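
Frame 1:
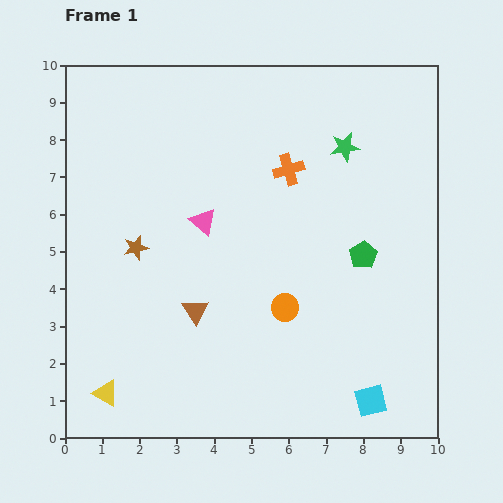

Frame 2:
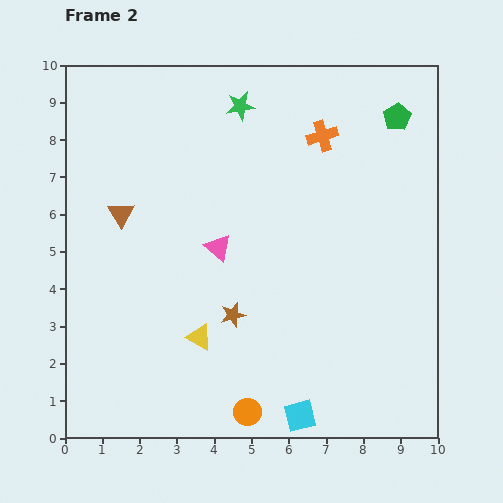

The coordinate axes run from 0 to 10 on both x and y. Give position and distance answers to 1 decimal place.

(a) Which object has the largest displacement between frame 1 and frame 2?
the green pentagon

(moved 3.8; next 3.3)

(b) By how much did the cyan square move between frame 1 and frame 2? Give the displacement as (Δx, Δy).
(-1.9, -0.4)

The cyan square was at (8.2, 1.0) in frame 1 and (6.3, 0.6) in frame 2.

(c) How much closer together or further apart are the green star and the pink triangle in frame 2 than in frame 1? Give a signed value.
-0.5

Distance in frame 1: 4.3. Distance in frame 2: 3.8.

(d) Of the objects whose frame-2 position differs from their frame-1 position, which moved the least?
the pink triangle

(moved 0.8)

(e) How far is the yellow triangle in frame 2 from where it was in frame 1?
2.9

The yellow triangle moved from (1.1, 1.2) to (3.6, 2.7), a distance of √(2.5² + 1.5²) ≈ 2.9.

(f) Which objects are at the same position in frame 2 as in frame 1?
none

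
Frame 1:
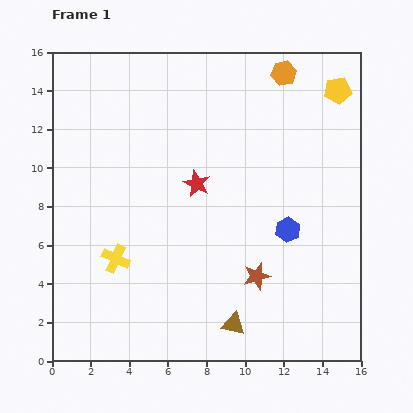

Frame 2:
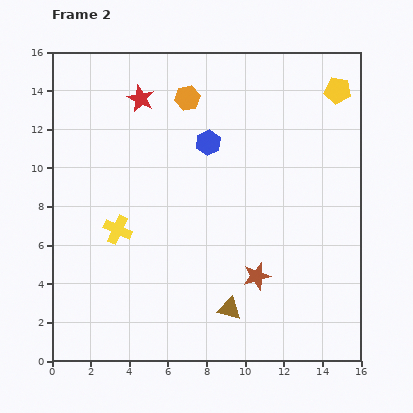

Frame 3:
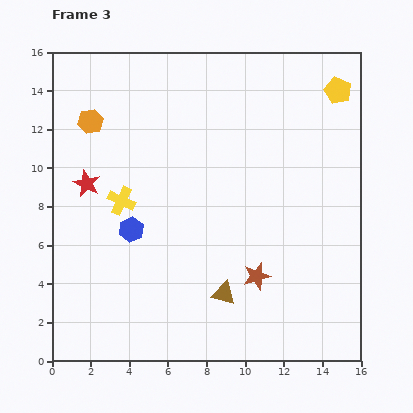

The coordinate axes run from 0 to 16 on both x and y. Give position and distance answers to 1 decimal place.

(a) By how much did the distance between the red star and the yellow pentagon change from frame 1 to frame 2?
+1.5

Distance in frame 1: 8.7. Distance in frame 2: 10.2.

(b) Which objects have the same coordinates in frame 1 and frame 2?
the yellow pentagon, the brown star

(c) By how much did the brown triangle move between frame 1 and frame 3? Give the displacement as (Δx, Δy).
(-0.5, 1.6)

The brown triangle was at (9.4, 1.9) in frame 1 and (8.9, 3.5) in frame 3.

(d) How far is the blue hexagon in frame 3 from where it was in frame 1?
8.1

The blue hexagon moved from (12.2, 6.8) to (4.1, 6.8), a distance of √(8.1² + 0.0²) ≈ 8.1.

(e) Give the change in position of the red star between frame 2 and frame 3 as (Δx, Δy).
(-2.8, -4.4)

The red star was at (4.6, 13.6) in frame 2 and (1.8, 9.2) in frame 3.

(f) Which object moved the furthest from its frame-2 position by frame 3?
the blue hexagon

(moved 6.0; next 5.2)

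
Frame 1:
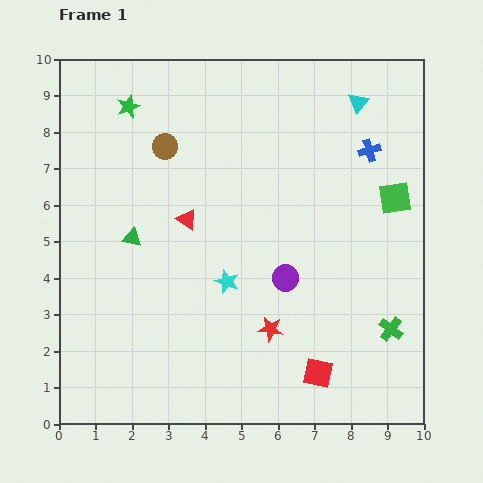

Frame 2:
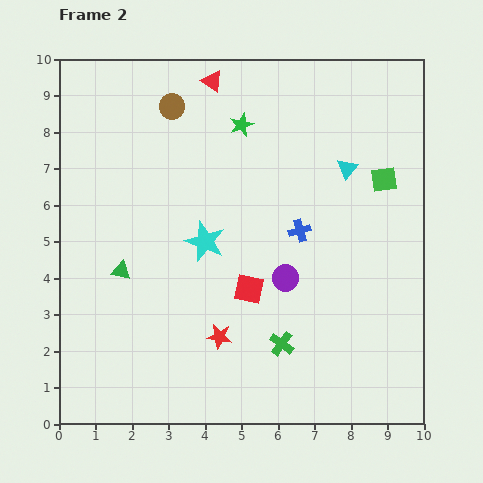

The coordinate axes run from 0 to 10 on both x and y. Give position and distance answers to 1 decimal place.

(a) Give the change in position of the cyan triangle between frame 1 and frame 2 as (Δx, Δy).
(-0.3, -1.8)

The cyan triangle was at (8.2, 8.8) in frame 1 and (7.9, 7.0) in frame 2.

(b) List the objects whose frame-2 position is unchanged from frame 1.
the purple circle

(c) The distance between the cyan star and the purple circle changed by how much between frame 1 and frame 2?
+0.8

Distance in frame 1: 1.6. Distance in frame 2: 2.4.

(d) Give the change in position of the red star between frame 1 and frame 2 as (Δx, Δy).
(-1.4, -0.2)

The red star was at (5.8, 2.6) in frame 1 and (4.4, 2.4) in frame 2.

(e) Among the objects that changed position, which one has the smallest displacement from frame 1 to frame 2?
the green square

(moved 0.6)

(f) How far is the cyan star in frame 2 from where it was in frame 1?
1.3

The cyan star moved from (4.6, 3.9) to (4.0, 5.0), a distance of √(0.6² + 1.1²) ≈ 1.3.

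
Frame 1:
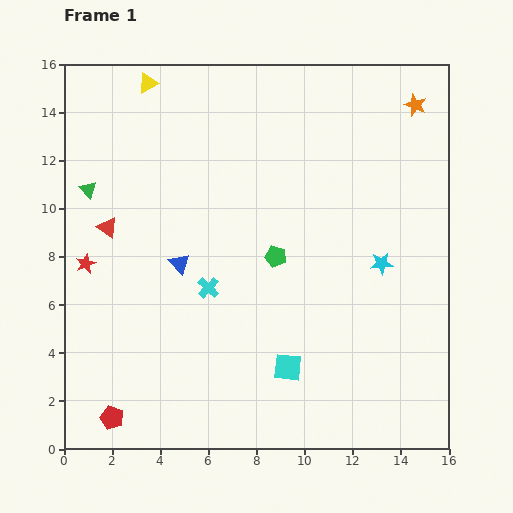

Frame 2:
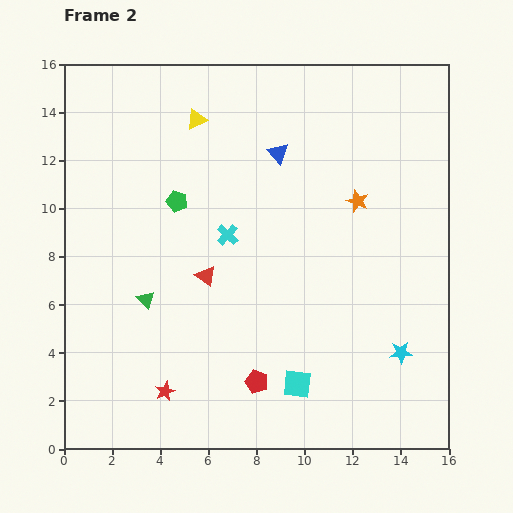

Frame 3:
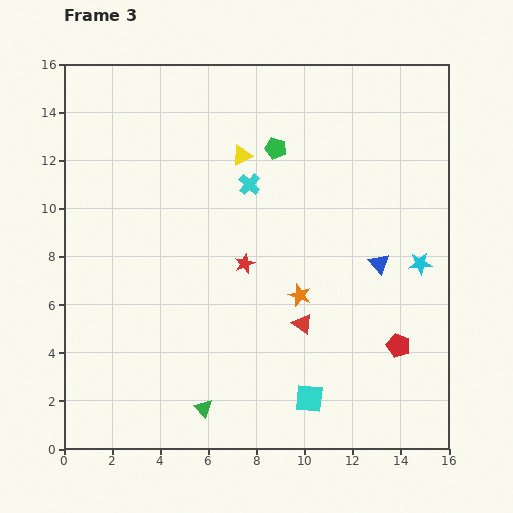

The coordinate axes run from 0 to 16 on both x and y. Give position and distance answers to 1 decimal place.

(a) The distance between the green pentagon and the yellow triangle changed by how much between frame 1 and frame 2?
-5.4

Distance in frame 1: 8.9. Distance in frame 2: 3.5.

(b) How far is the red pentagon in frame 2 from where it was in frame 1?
6.2

The red pentagon moved from (2.0, 1.3) to (8.0, 2.8), a distance of √(6.0² + 1.5²) ≈ 6.2.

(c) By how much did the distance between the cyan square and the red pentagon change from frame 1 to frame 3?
-3.3

Distance in frame 1: 7.6. Distance in frame 3: 4.3.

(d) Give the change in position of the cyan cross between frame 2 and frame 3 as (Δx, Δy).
(0.9, 2.1)

The cyan cross was at (6.8, 8.9) in frame 2 and (7.7, 11.0) in frame 3.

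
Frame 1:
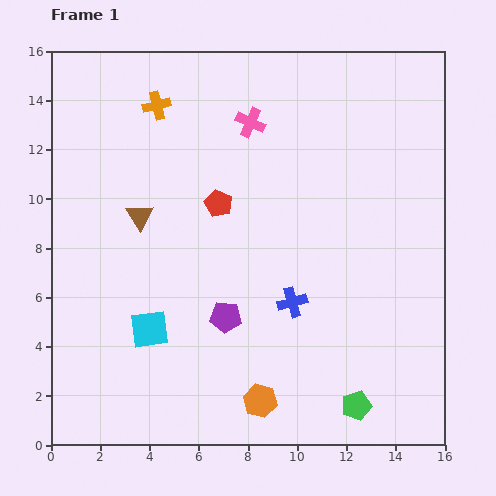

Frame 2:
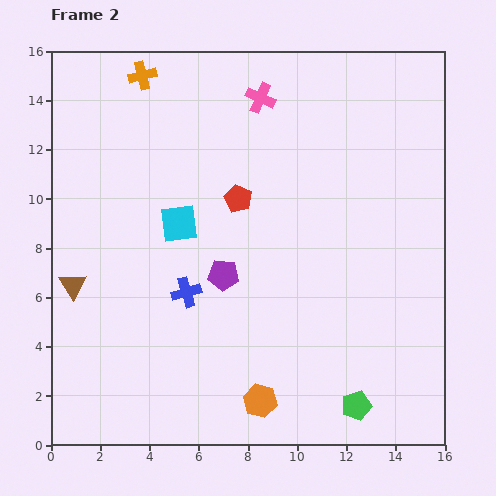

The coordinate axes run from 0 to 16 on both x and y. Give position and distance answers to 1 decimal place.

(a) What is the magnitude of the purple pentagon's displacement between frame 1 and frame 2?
1.7

The purple pentagon moved from (7.1, 5.2) to (7.0, 6.9), a distance of √(0.1² + 1.7²) ≈ 1.7.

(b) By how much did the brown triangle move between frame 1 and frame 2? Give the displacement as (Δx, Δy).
(-2.7, -2.8)

The brown triangle was at (3.6, 9.3) in frame 1 and (0.9, 6.5) in frame 2.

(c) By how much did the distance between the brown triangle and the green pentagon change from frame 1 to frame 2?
+0.8

Distance in frame 1: 11.7. Distance in frame 2: 12.5.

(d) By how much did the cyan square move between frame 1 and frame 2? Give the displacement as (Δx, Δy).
(1.2, 4.3)

The cyan square was at (4.0, 4.7) in frame 1 and (5.2, 9.0) in frame 2.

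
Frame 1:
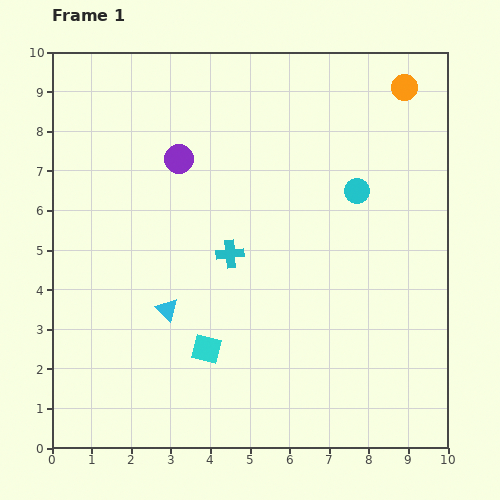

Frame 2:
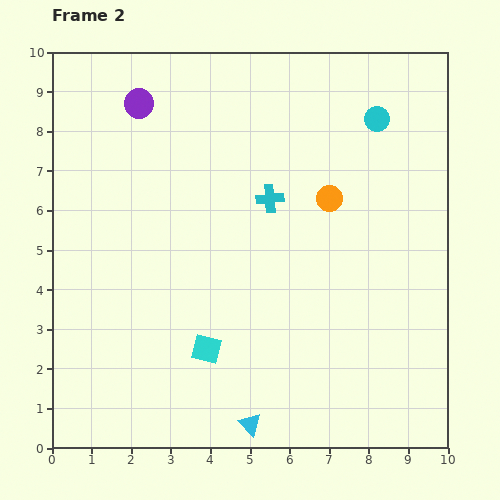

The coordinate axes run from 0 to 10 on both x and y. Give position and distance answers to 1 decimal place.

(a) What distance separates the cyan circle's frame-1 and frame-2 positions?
1.9

The cyan circle moved from (7.7, 6.5) to (8.2, 8.3), a distance of √(0.5² + 1.8²) ≈ 1.9.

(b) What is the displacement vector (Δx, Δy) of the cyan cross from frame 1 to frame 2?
(1.0, 1.4)

The cyan cross was at (4.5, 4.9) in frame 1 and (5.5, 6.3) in frame 2.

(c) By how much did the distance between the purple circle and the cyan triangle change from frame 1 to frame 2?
+4.8

Distance in frame 1: 3.8. Distance in frame 2: 8.6.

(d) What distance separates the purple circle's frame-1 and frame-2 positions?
1.7

The purple circle moved from (3.2, 7.3) to (2.2, 8.7), a distance of √(1.0² + 1.4²) ≈ 1.7.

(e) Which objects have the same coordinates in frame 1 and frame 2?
the cyan square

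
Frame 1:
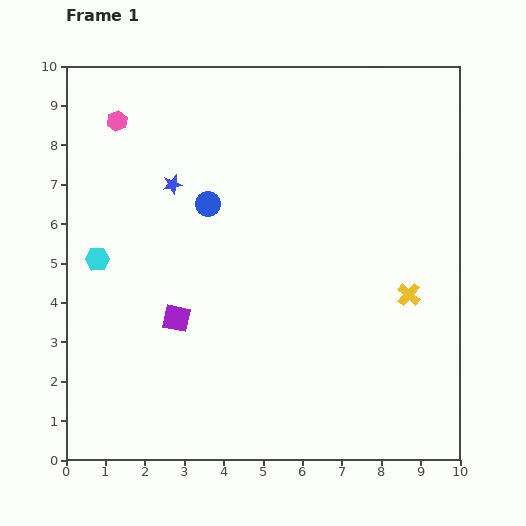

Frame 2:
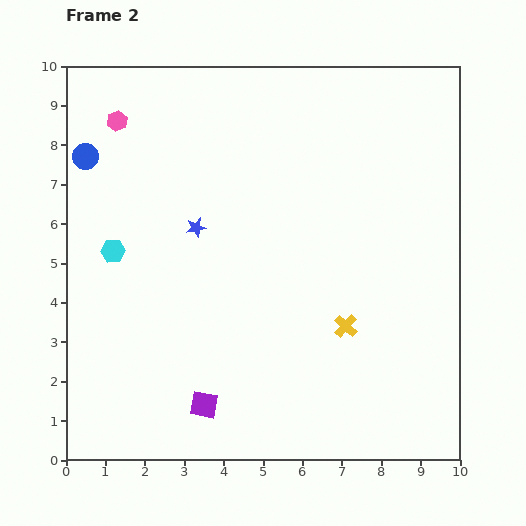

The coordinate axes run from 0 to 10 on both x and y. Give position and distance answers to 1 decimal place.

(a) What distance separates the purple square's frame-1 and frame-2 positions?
2.3

The purple square moved from (2.8, 3.6) to (3.5, 1.4), a distance of √(0.7² + 2.2²) ≈ 2.3.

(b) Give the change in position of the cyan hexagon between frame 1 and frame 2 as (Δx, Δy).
(0.4, 0.2)

The cyan hexagon was at (0.8, 5.1) in frame 1 and (1.2, 5.3) in frame 2.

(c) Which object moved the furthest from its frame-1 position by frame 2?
the blue circle

(moved 3.3; next 2.3)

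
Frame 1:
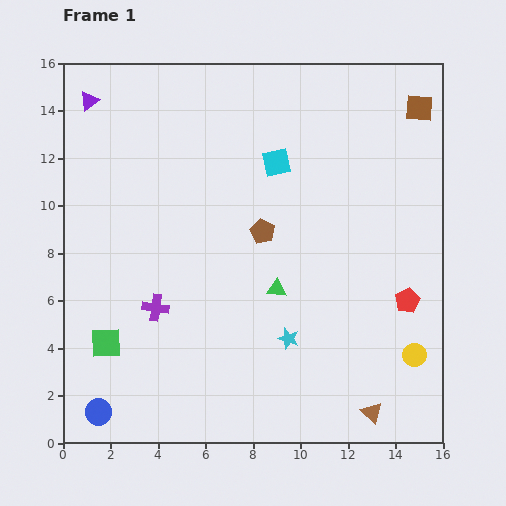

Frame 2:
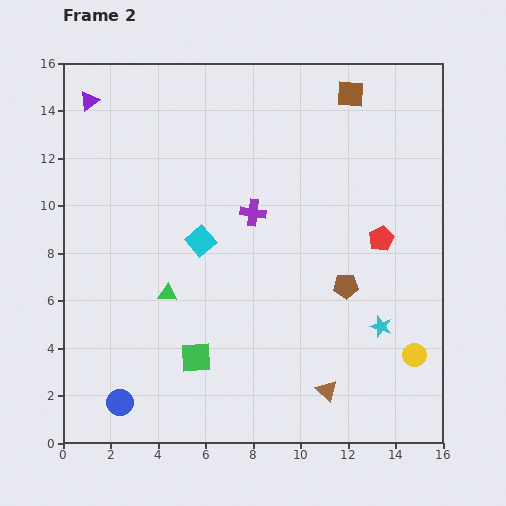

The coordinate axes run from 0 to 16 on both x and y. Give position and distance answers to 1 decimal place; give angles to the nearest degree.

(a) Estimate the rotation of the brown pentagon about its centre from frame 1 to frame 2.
28° counter-clockwise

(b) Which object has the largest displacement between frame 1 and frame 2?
the purple cross

(moved 5.7; next 4.6)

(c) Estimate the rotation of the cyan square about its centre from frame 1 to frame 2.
28° counter-clockwise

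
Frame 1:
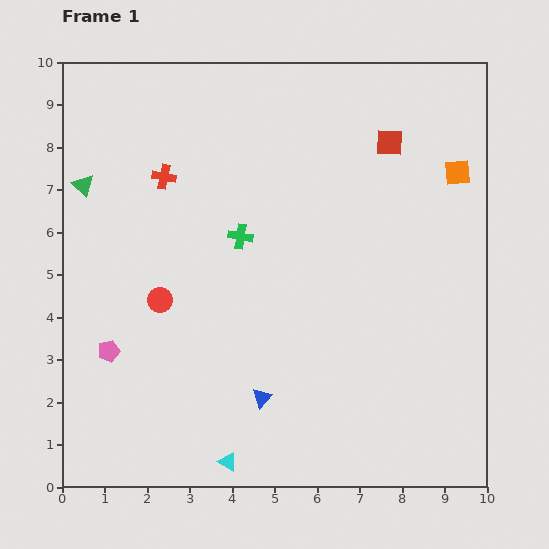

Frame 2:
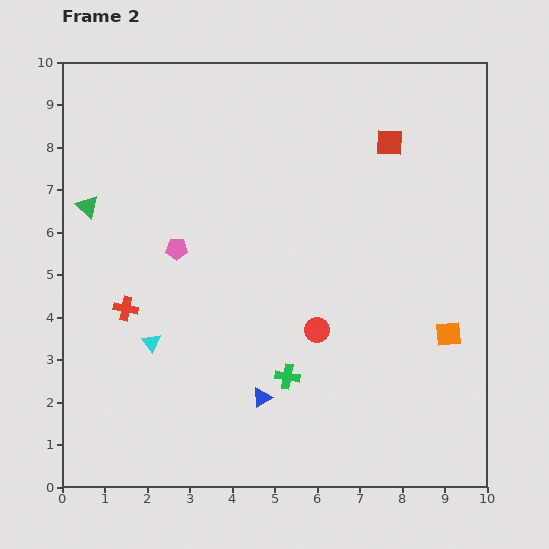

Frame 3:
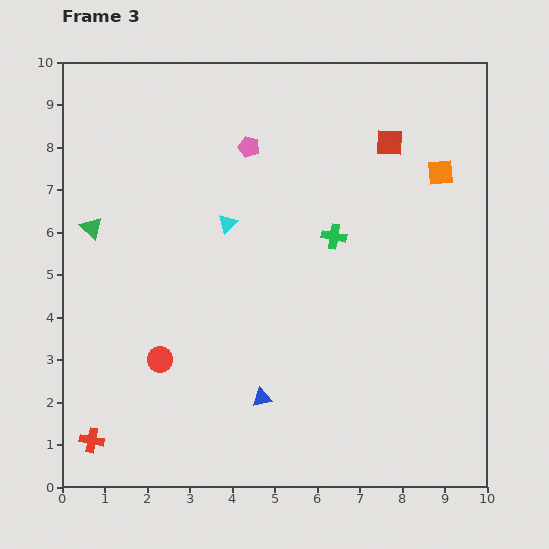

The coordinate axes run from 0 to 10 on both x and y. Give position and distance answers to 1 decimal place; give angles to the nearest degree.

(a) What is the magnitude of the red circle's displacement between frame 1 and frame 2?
3.8

The red circle moved from (2.3, 4.4) to (6.0, 3.7), a distance of √(3.7² + 0.7²) ≈ 3.8.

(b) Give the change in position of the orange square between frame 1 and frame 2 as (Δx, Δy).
(-0.2, -3.8)

The orange square was at (9.3, 7.4) in frame 1 and (9.1, 3.6) in frame 2.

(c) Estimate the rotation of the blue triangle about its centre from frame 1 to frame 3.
35° clockwise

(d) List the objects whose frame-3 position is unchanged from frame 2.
the red square, the blue triangle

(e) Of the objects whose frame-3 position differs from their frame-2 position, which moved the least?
the green triangle

(moved 0.5)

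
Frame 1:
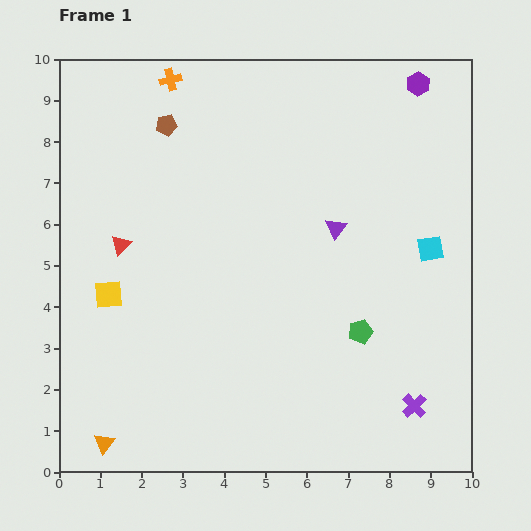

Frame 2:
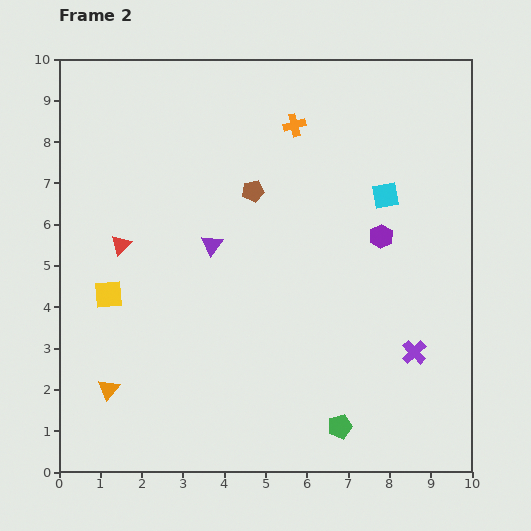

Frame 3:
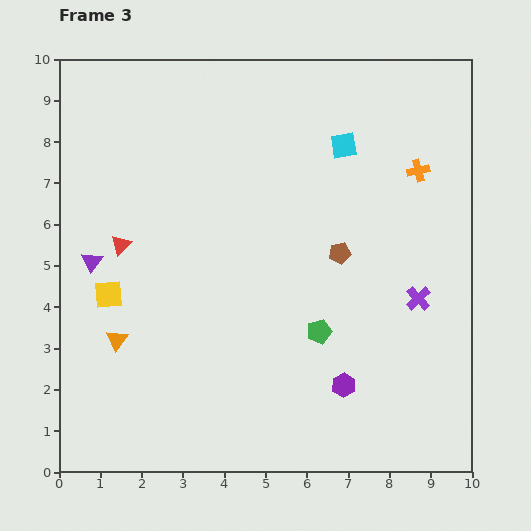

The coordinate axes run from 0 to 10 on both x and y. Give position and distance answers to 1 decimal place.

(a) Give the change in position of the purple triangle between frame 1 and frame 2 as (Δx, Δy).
(-3.0, -0.4)

The purple triangle was at (6.7, 5.9) in frame 1 and (3.7, 5.5) in frame 2.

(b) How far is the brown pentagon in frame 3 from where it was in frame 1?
5.2

The brown pentagon moved from (2.6, 8.4) to (6.8, 5.3), a distance of √(4.2² + 3.1²) ≈ 5.2.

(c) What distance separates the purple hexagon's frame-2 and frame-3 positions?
3.7

The purple hexagon moved from (7.8, 5.7) to (6.9, 2.1), a distance of √(0.9² + 3.6²) ≈ 3.7.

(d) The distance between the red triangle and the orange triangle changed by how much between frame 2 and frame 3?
-1.2

Distance in frame 2: 3.5. Distance in frame 3: 2.3.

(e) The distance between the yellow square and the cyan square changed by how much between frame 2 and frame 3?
-0.4

Distance in frame 2: 7.1. Distance in frame 3: 6.7.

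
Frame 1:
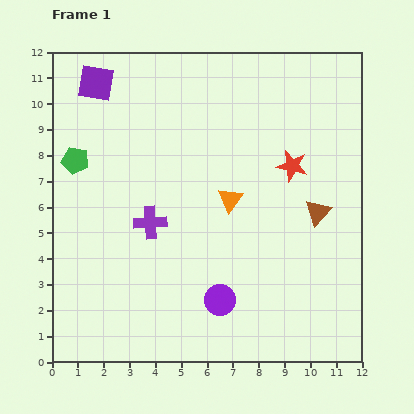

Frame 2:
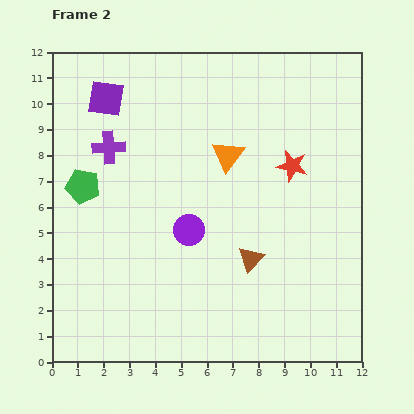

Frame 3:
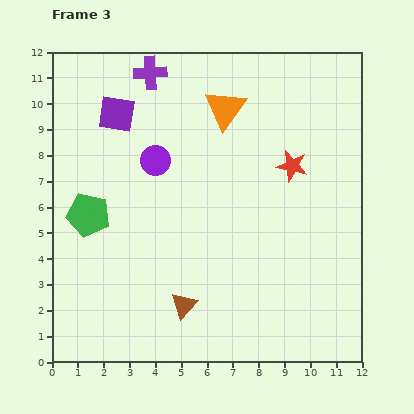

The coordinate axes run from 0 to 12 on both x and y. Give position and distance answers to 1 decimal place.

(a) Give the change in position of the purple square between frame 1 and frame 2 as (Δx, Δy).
(0.4, -0.6)

The purple square was at (1.7, 10.8) in frame 1 and (2.1, 10.2) in frame 2.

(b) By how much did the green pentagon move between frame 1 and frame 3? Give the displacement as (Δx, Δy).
(0.5, -2.1)

The green pentagon was at (0.9, 7.8) in frame 1 and (1.4, 5.7) in frame 3.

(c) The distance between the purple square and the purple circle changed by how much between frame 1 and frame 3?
-7.4

Distance in frame 1: 9.7. Distance in frame 3: 2.3.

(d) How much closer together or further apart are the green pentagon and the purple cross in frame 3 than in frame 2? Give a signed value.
+4.2

Distance in frame 2: 1.8. Distance in frame 3: 6.0.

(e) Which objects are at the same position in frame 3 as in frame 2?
the red star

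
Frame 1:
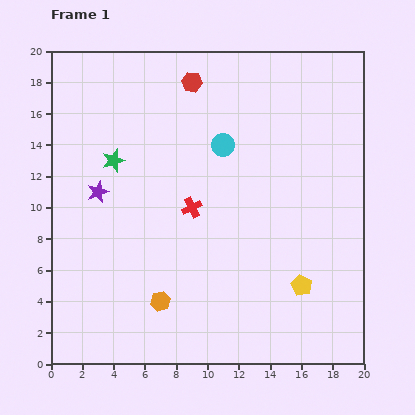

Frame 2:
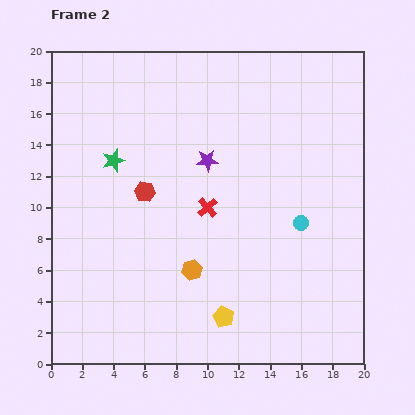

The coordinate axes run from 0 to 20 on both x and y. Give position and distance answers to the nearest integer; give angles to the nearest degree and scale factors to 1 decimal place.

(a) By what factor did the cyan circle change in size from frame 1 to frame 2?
0.6×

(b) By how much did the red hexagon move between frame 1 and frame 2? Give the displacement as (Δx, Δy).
(-3, -7)

The red hexagon was at (9, 18) in frame 1 and (6, 11) in frame 2.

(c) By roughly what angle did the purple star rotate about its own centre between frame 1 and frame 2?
17° clockwise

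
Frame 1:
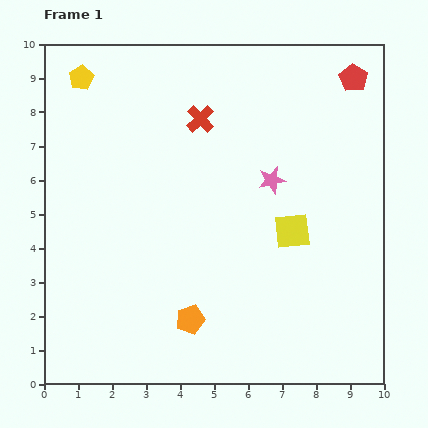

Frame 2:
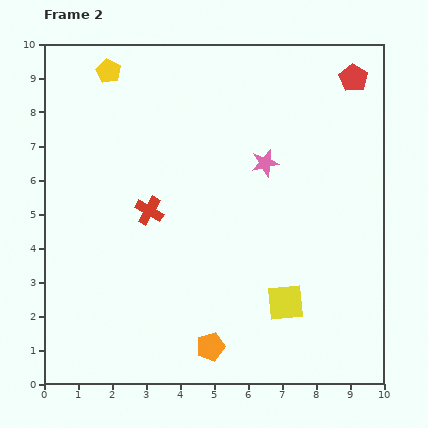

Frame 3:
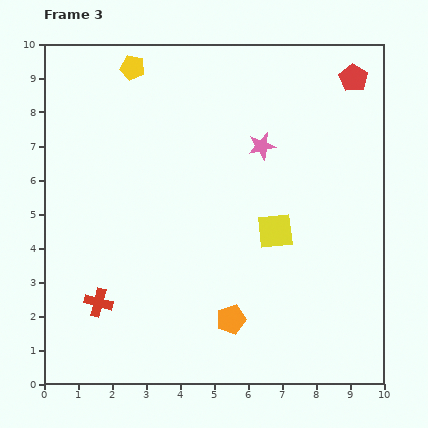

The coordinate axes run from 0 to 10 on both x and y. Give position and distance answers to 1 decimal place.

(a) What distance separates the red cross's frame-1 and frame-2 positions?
3.1

The red cross moved from (4.6, 7.8) to (3.1, 5.1), a distance of √(1.5² + 2.7²) ≈ 3.1.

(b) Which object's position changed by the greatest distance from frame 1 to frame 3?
the red cross

(moved 6.2; next 1.5)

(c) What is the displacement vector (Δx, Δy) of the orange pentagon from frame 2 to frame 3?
(0.6, 0.8)

The orange pentagon was at (4.9, 1.1) in frame 2 and (5.5, 1.9) in frame 3.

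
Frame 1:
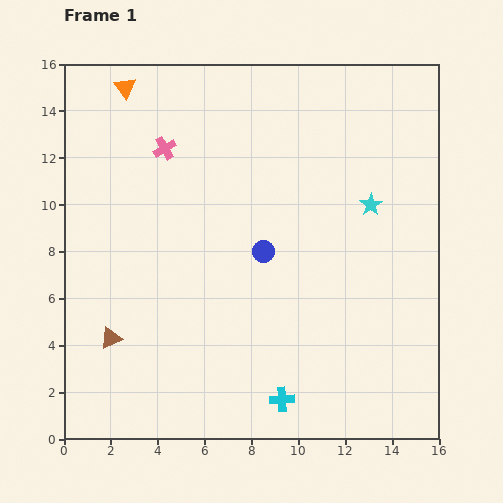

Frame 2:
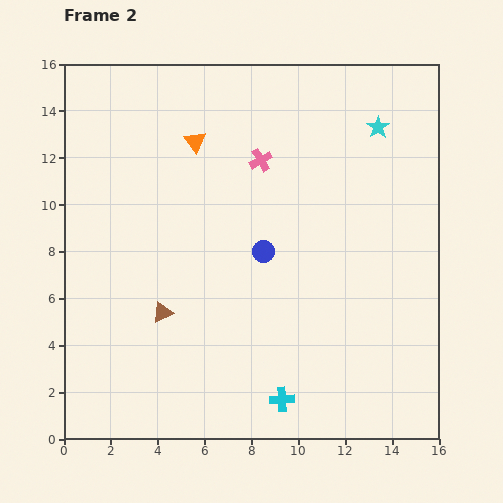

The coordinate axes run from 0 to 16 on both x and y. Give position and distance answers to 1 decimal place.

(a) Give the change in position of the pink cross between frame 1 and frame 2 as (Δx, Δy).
(4.1, -0.5)

The pink cross was at (4.3, 12.4) in frame 1 and (8.4, 11.9) in frame 2.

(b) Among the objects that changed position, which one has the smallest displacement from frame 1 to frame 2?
the brown triangle

(moved 2.5)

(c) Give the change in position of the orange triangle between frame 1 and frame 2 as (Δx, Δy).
(3.0, -2.3)

The orange triangle was at (2.6, 15.0) in frame 1 and (5.6, 12.7) in frame 2.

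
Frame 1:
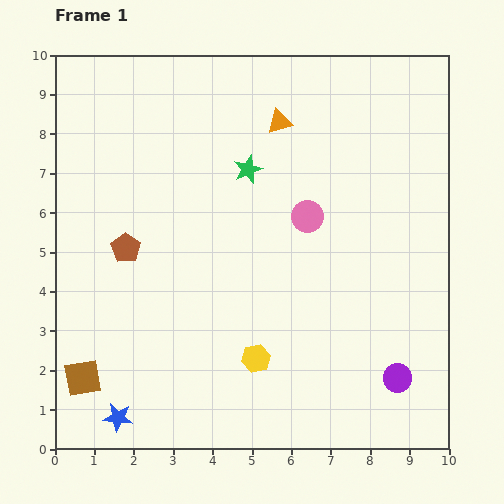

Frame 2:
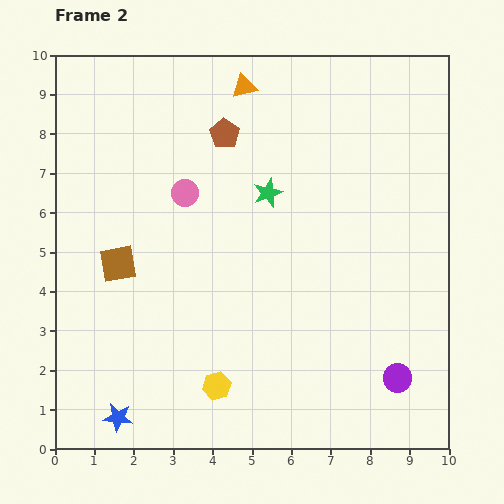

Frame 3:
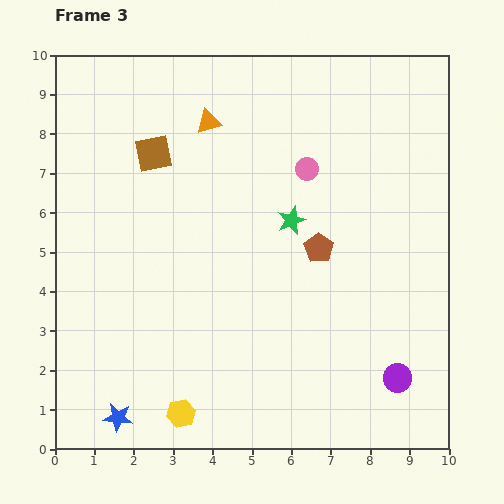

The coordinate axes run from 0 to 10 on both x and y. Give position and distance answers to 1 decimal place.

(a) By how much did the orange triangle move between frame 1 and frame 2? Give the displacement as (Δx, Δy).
(-0.9, 0.9)

The orange triangle was at (5.7, 8.3) in frame 1 and (4.8, 9.2) in frame 2.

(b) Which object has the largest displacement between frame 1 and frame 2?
the brown pentagon

(moved 3.8; next 3.2)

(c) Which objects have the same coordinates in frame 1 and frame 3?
the blue star, the purple circle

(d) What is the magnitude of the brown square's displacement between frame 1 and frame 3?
6.0

The brown square moved from (0.7, 1.8) to (2.5, 7.5), a distance of √(1.8² + 5.7²) ≈ 6.0.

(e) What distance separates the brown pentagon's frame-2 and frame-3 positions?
3.8

The brown pentagon moved from (4.3, 8.0) to (6.7, 5.1), a distance of √(2.4² + 2.9²) ≈ 3.8.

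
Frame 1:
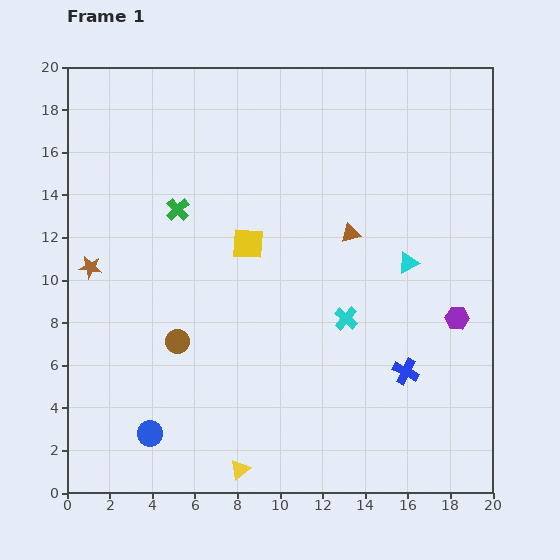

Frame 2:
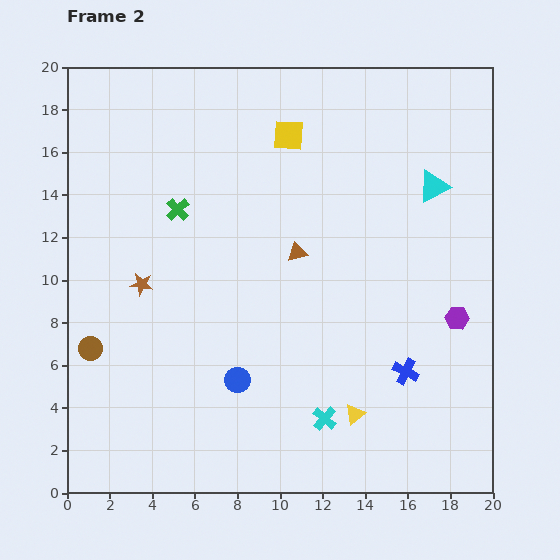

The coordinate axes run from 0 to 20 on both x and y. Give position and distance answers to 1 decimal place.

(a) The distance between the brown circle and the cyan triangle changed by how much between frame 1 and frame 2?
+6.4

Distance in frame 1: 11.4. Distance in frame 2: 17.8.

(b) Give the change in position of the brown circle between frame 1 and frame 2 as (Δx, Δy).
(-4.1, -0.3)

The brown circle was at (5.2, 7.1) in frame 1 and (1.1, 6.8) in frame 2.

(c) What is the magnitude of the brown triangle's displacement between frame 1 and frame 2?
2.7

The brown triangle moved from (13.3, 12.2) to (10.8, 11.3), a distance of √(2.5² + 0.9²) ≈ 2.7.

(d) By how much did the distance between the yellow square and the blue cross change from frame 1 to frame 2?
+2.9

Distance in frame 1: 9.5. Distance in frame 2: 12.4.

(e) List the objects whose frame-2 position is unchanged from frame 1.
the purple hexagon, the blue cross, the green cross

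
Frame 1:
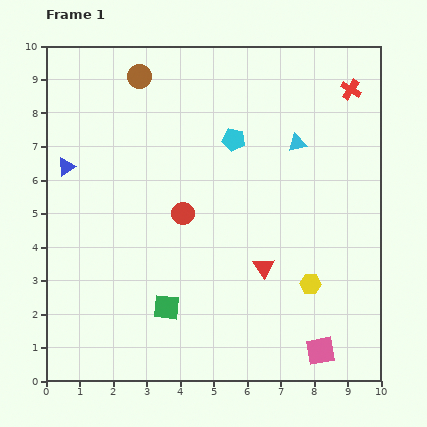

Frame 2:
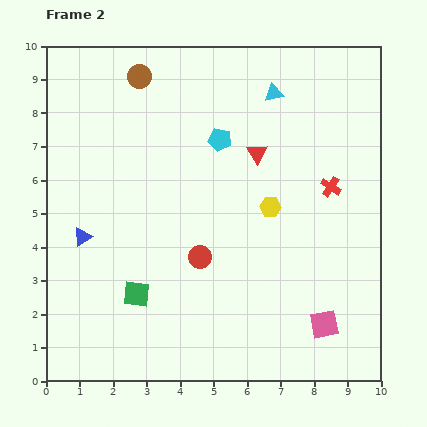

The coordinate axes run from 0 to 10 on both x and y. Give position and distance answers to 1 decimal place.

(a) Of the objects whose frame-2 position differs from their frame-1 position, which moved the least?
the cyan pentagon

(moved 0.4)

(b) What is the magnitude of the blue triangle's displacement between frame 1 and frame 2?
2.2

The blue triangle moved from (0.6, 6.4) to (1.1, 4.3), a distance of √(0.5² + 2.1²) ≈ 2.2.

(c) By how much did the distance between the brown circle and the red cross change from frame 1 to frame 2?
+0.3

Distance in frame 1: 6.3. Distance in frame 2: 6.6.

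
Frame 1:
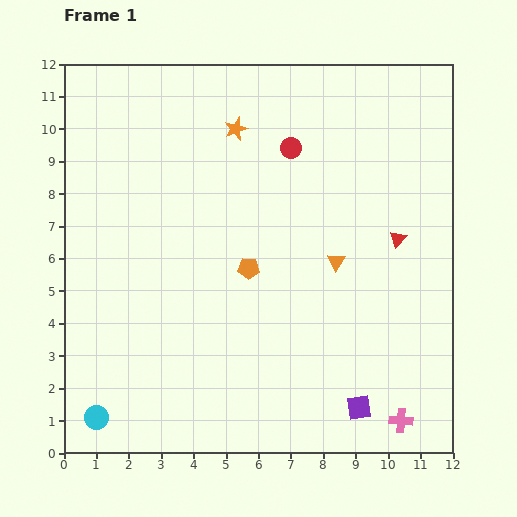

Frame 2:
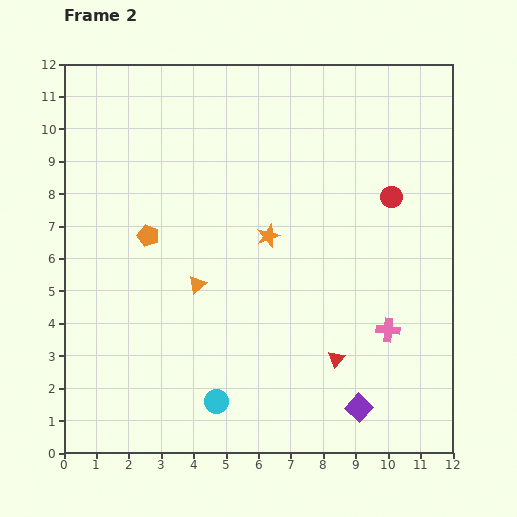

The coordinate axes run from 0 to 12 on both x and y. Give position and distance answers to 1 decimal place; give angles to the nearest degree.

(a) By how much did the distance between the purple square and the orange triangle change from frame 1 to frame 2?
+1.7

Distance in frame 1: 4.6. Distance in frame 2: 6.3.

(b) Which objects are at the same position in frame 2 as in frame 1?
the purple square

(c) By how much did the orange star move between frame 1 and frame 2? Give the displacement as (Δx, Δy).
(1.0, -3.3)

The orange star was at (5.3, 10.0) in frame 1 and (6.3, 6.7) in frame 2.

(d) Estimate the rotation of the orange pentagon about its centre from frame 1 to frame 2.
18° clockwise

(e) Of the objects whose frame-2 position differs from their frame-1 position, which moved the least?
the pink cross

(moved 2.8)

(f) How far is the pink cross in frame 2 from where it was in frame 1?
2.8

The pink cross moved from (10.4, 1.0) to (10.0, 3.8), a distance of √(0.4² + 2.8²) ≈ 2.8.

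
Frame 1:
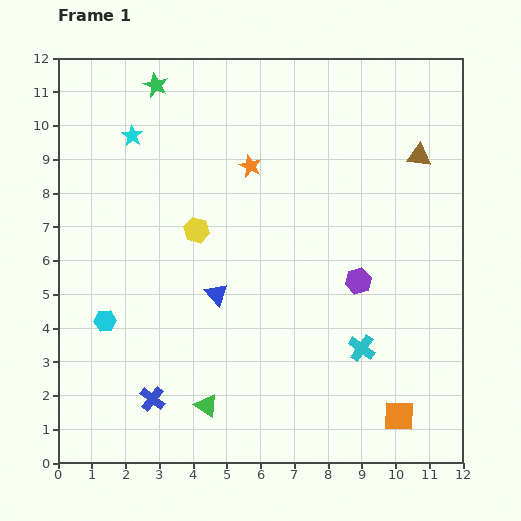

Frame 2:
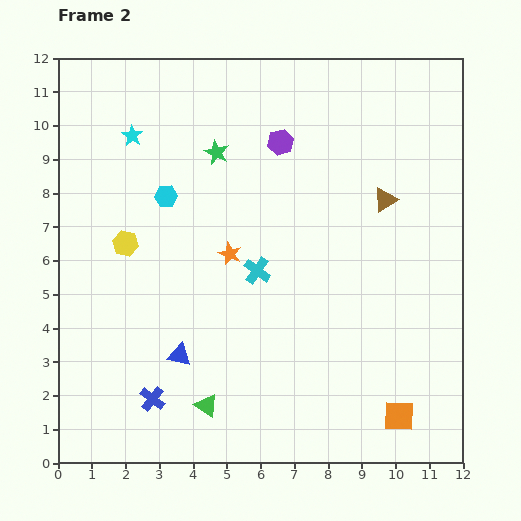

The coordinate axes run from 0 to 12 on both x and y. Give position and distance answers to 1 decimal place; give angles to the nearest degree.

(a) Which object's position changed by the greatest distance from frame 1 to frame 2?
the purple hexagon

(moved 4.7; next 4.1)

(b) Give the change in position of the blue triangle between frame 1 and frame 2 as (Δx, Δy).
(-1.1, -1.8)

The blue triangle was at (4.7, 5.0) in frame 1 and (3.6, 3.2) in frame 2.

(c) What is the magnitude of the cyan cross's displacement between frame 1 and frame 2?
3.9

The cyan cross moved from (9.0, 3.4) to (5.9, 5.7), a distance of √(3.1² + 2.3²) ≈ 3.9.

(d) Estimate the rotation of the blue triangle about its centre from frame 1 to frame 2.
37° counter-clockwise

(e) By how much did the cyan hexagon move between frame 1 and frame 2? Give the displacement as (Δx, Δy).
(1.8, 3.7)

The cyan hexagon was at (1.4, 4.2) in frame 1 and (3.2, 7.9) in frame 2.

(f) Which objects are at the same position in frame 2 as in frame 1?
the green triangle, the orange square, the cyan star, the blue cross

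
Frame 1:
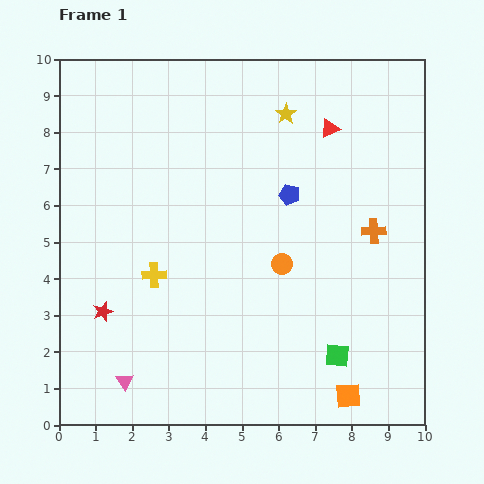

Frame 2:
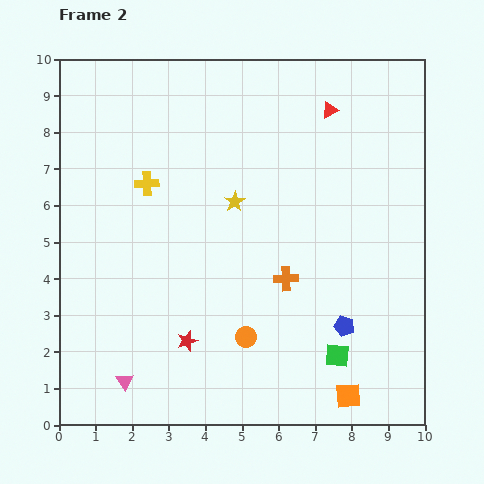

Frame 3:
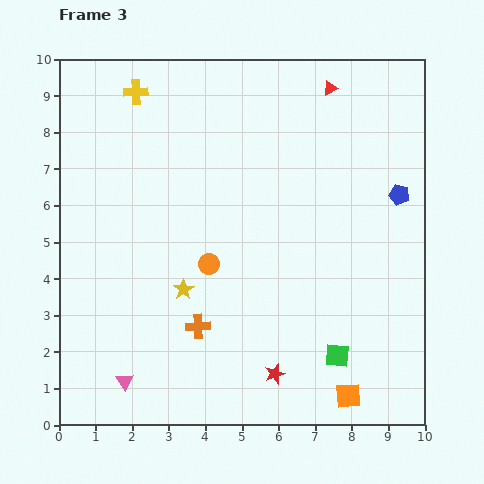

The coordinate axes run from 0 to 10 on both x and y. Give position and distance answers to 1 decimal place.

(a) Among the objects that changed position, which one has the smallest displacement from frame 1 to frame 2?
the red triangle

(moved 0.5)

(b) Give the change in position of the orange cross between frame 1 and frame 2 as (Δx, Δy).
(-2.4, -1.3)

The orange cross was at (8.6, 5.3) in frame 1 and (6.2, 4.0) in frame 2.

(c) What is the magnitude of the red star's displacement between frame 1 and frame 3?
5.0

The red star moved from (1.2, 3.1) to (5.9, 1.4), a distance of √(4.7² + 1.7²) ≈ 5.0.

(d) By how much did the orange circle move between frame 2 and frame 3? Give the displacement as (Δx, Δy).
(-1.0, 2.0)

The orange circle was at (5.1, 2.4) in frame 2 and (4.1, 4.4) in frame 3.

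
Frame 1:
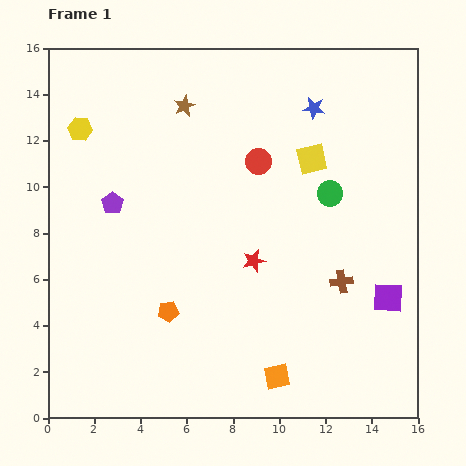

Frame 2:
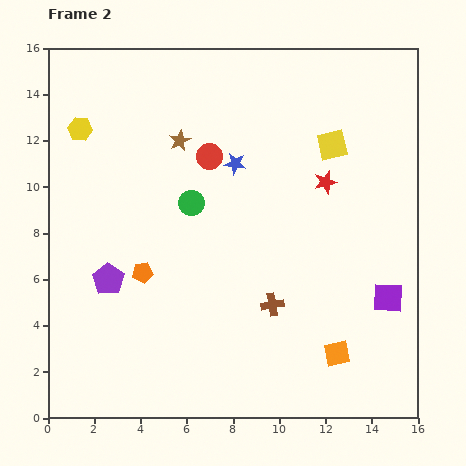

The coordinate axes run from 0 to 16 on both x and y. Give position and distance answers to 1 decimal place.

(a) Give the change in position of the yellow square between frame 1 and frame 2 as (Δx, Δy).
(0.9, 0.6)

The yellow square was at (11.4, 11.2) in frame 1 and (12.3, 11.8) in frame 2.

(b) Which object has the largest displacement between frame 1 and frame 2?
the green circle

(moved 6.0; next 4.6)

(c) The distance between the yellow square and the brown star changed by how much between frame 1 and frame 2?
+0.6

Distance in frame 1: 6.0. Distance in frame 2: 6.6.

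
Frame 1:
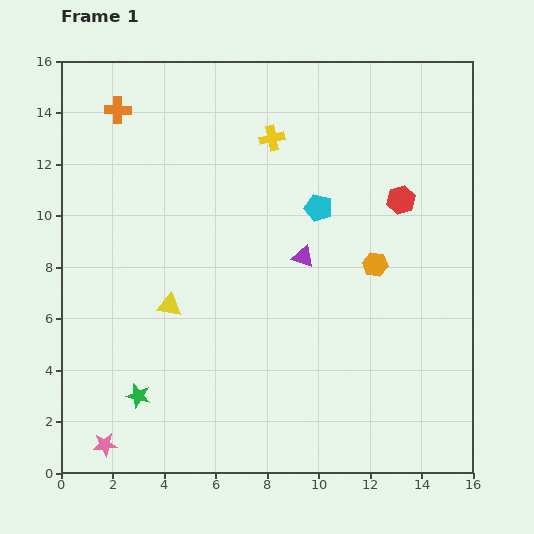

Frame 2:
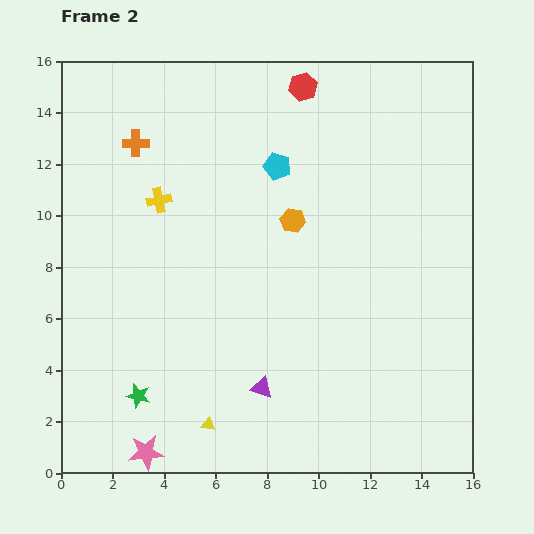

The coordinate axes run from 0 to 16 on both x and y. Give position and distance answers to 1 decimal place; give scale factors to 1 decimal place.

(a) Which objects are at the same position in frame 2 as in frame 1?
the green star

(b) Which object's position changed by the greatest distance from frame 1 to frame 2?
the red hexagon

(moved 5.8; next 5.3)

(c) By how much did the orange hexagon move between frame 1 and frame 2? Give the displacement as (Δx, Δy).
(-3.2, 1.7)

The orange hexagon was at (12.2, 8.1) in frame 1 and (9.0, 9.8) in frame 2.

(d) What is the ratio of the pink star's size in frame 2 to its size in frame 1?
1.5×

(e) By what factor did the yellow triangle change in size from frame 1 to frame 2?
0.6×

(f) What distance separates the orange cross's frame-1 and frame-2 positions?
1.5

The orange cross moved from (2.2, 14.1) to (2.9, 12.8), a distance of √(0.7² + 1.3²) ≈ 1.5.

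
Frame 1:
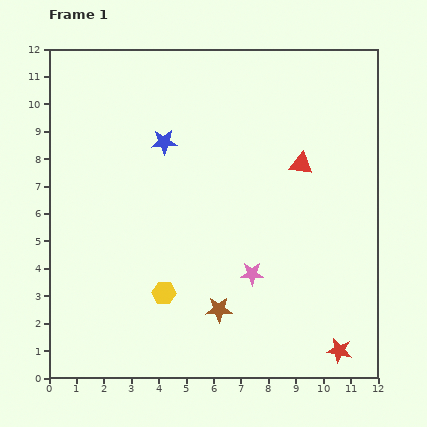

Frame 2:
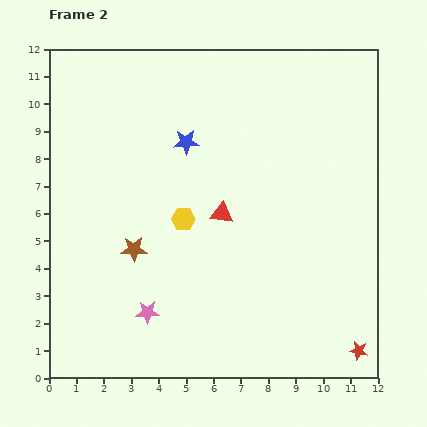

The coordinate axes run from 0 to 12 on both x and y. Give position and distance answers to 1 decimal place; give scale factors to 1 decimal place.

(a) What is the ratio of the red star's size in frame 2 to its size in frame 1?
0.7×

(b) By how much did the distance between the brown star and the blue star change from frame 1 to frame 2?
-2.1

Distance in frame 1: 6.4. Distance in frame 2: 4.3.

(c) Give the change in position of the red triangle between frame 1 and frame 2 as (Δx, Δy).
(-2.9, -1.8)

The red triangle was at (9.2, 7.8) in frame 1 and (6.3, 6.0) in frame 2.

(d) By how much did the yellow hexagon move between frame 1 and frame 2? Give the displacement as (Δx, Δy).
(0.7, 2.7)

The yellow hexagon was at (4.2, 3.1) in frame 1 and (4.9, 5.8) in frame 2.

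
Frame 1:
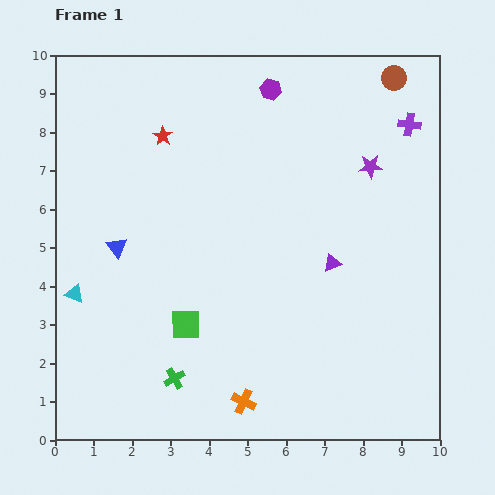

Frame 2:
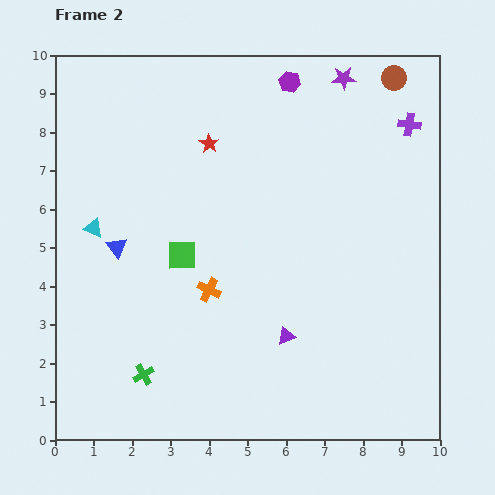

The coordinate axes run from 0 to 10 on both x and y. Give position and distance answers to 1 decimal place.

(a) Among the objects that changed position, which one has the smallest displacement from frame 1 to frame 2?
the purple hexagon

(moved 0.5)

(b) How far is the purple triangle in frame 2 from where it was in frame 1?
2.2

The purple triangle moved from (7.2, 4.6) to (6.0, 2.7), a distance of √(1.2² + 1.9²) ≈ 2.2.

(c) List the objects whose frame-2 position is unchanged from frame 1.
the blue triangle, the purple cross, the brown circle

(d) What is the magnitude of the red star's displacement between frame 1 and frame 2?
1.2

The red star moved from (2.8, 7.9) to (4.0, 7.7), a distance of √(1.2² + 0.2²) ≈ 1.2.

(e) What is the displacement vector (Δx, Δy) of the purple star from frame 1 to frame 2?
(-0.7, 2.3)

The purple star was at (8.2, 7.1) in frame 1 and (7.5, 9.4) in frame 2.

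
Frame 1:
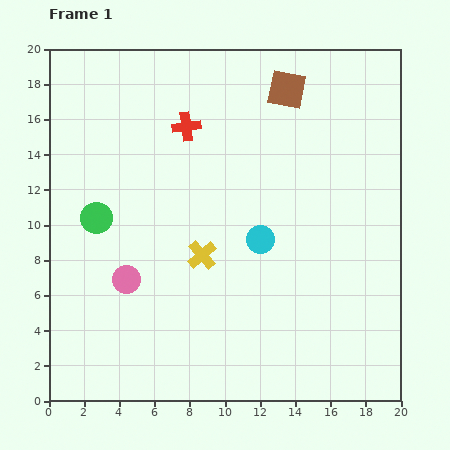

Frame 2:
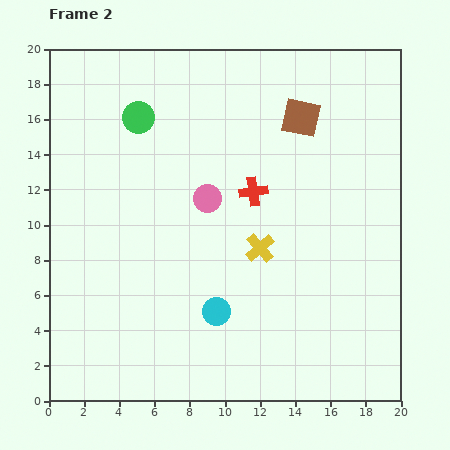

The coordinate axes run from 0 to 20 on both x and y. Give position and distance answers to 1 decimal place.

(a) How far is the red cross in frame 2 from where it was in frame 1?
5.3

The red cross moved from (7.8, 15.6) to (11.6, 11.9), a distance of √(3.8² + 3.7²) ≈ 5.3.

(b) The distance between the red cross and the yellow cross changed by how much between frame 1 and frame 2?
-4.2

Distance in frame 1: 7.4. Distance in frame 2: 3.2.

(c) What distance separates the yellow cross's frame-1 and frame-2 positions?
3.3

The yellow cross moved from (8.7, 8.3) to (12.0, 8.7), a distance of √(3.3² + 0.4²) ≈ 3.3.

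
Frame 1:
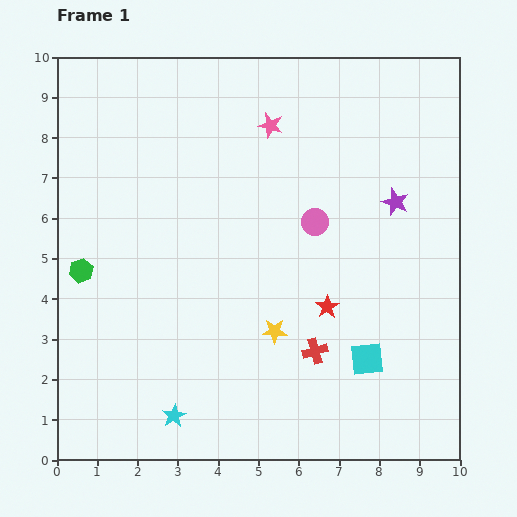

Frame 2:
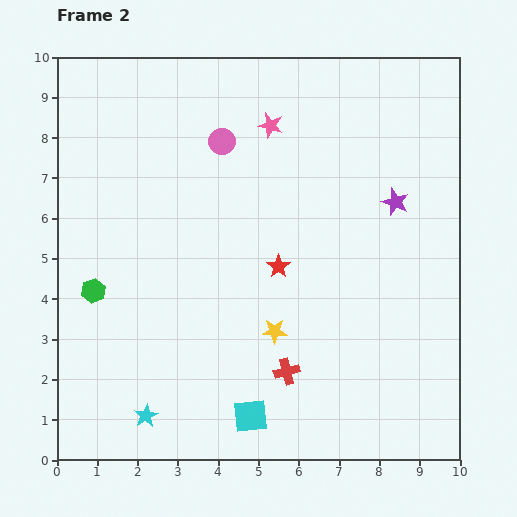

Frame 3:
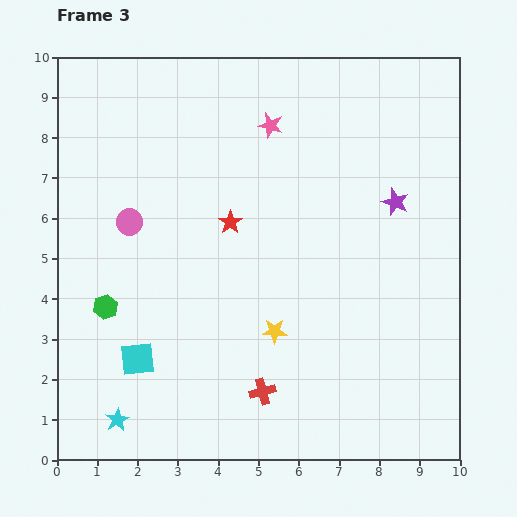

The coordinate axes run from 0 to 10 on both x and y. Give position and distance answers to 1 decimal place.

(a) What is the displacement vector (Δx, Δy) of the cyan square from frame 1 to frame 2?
(-2.9, -1.4)

The cyan square was at (7.7, 2.5) in frame 1 and (4.8, 1.1) in frame 2.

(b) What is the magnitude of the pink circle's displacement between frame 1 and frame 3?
4.6

The pink circle moved from (6.4, 5.9) to (1.8, 5.9), a distance of √(4.6² + 0.0²) ≈ 4.6.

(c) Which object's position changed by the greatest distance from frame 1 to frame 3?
the cyan square

(moved 5.7; next 4.6)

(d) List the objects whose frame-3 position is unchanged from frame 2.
the pink star, the yellow star, the purple star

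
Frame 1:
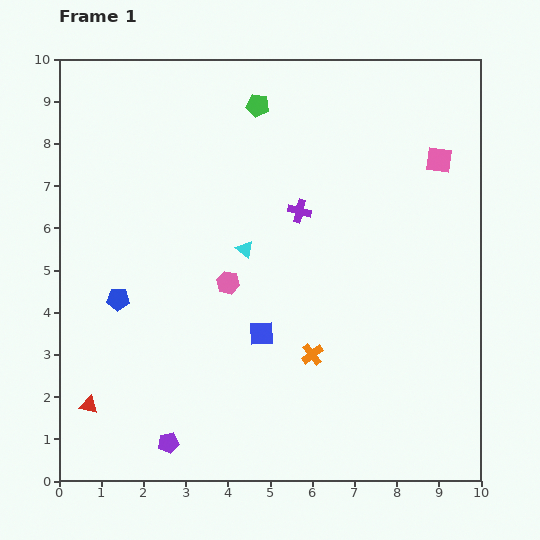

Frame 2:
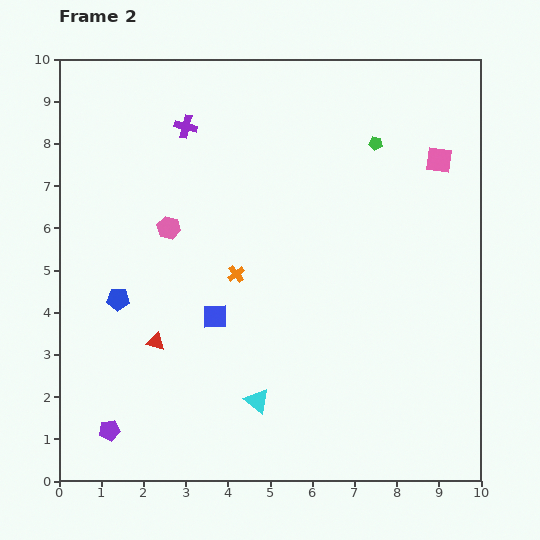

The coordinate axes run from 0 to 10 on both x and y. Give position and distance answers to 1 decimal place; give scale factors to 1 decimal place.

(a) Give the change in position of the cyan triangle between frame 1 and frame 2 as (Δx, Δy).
(0.3, -3.6)

The cyan triangle was at (4.4, 5.5) in frame 1 and (4.7, 1.9) in frame 2.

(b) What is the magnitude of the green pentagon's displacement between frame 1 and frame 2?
2.9

The green pentagon moved from (4.7, 8.9) to (7.5, 8.0), a distance of √(2.8² + 0.9²) ≈ 2.9.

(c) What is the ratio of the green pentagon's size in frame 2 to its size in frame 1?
0.6×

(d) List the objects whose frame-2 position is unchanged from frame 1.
the pink square, the blue pentagon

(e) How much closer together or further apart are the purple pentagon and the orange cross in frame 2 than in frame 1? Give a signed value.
+0.8

Distance in frame 1: 4.0. Distance in frame 2: 4.8.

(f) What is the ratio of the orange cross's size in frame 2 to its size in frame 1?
0.8×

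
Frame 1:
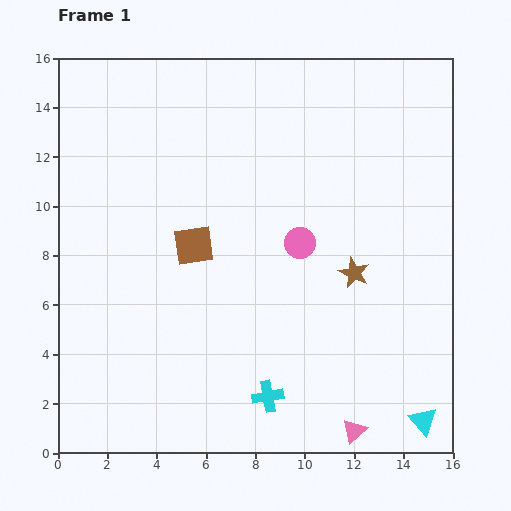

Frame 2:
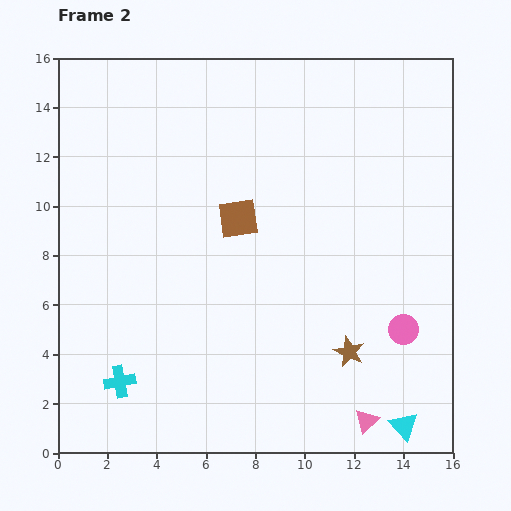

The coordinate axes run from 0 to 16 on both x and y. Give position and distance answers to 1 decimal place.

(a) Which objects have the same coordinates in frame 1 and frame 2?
none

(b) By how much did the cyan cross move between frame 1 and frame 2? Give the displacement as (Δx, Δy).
(-6.0, 0.6)

The cyan cross was at (8.5, 2.3) in frame 1 and (2.5, 2.9) in frame 2.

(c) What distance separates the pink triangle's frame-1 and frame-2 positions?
0.6

The pink triangle moved from (12.0, 0.9) to (12.5, 1.3), a distance of √(0.5² + 0.4²) ≈ 0.6.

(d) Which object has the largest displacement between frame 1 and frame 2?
the cyan cross

(moved 6.0; next 5.5)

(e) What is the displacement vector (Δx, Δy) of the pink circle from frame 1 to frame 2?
(4.2, -3.5)

The pink circle was at (9.8, 8.5) in frame 1 and (14.0, 5.0) in frame 2.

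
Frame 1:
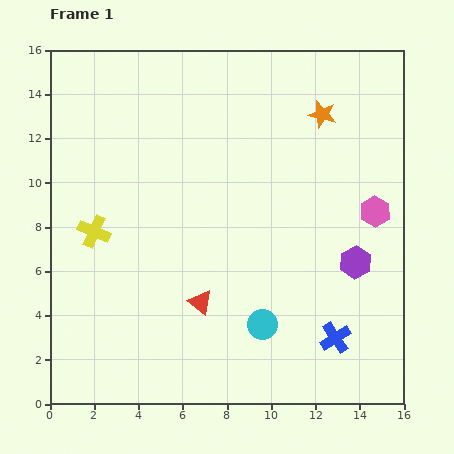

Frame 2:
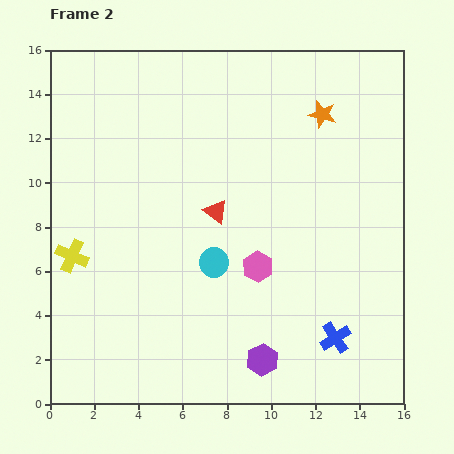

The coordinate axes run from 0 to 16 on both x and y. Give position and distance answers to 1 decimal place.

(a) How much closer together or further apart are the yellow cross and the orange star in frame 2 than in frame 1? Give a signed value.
+1.4

Distance in frame 1: 11.6. Distance in frame 2: 13.0.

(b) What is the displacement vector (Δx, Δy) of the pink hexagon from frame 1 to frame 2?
(-5.3, -2.5)

The pink hexagon was at (14.7, 8.7) in frame 1 and (9.4, 6.2) in frame 2.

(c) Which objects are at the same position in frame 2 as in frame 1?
the orange star, the blue cross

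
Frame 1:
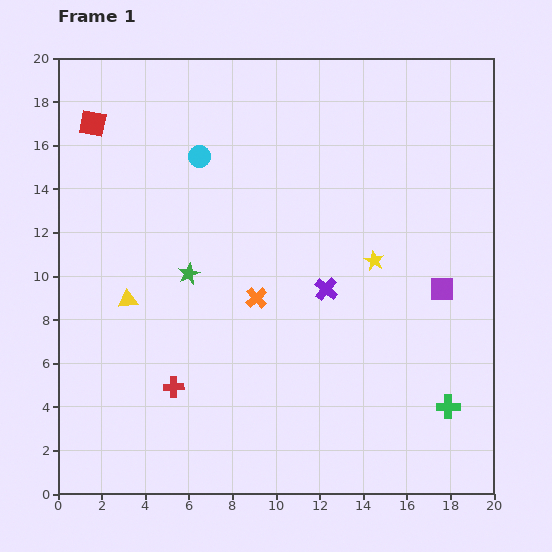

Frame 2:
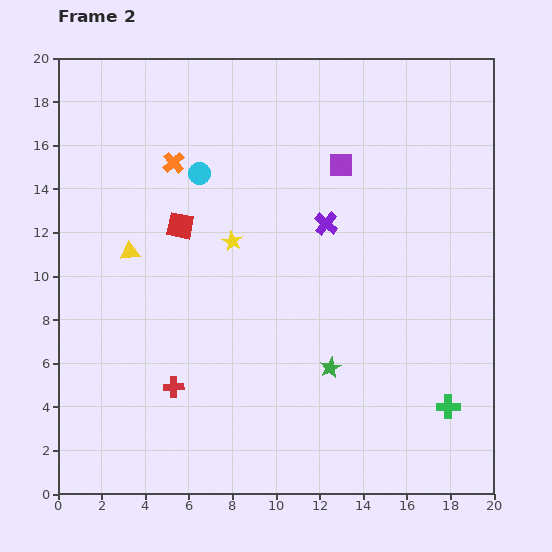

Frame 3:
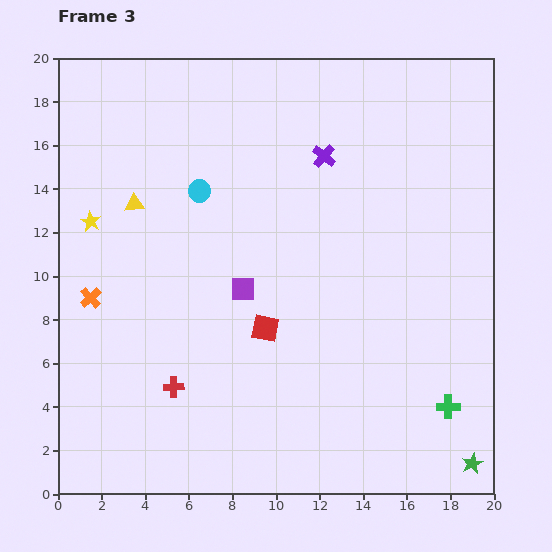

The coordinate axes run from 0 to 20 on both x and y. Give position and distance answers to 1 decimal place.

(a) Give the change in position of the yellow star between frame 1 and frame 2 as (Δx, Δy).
(-6.5, 0.9)

The yellow star was at (14.5, 10.7) in frame 1 and (8.0, 11.6) in frame 2.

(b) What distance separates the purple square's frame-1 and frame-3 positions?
9.1

The purple square moved from (17.6, 9.4) to (8.5, 9.4), a distance of √(9.1² + 0.0²) ≈ 9.1.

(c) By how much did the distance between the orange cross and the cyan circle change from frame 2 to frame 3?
+5.7

Distance in frame 2: 1.3. Distance in frame 3: 7.0.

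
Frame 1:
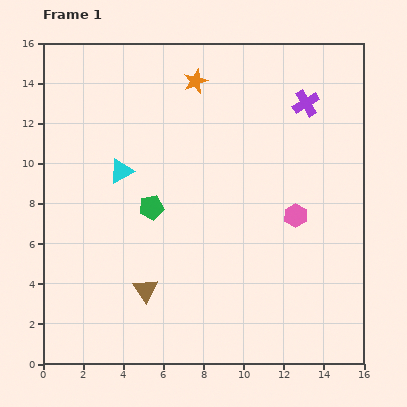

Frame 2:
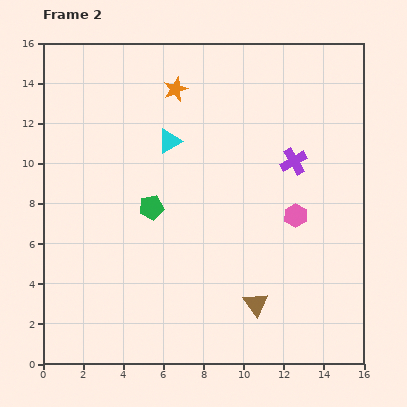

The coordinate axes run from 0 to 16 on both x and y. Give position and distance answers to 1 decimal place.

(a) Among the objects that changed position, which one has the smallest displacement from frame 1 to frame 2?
the orange star

(moved 1.1)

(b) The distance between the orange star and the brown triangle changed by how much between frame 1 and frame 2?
+0.7

Distance in frame 1: 10.7. Distance in frame 2: 11.4.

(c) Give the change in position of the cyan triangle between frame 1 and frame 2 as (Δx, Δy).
(2.4, 1.5)

The cyan triangle was at (3.9, 9.6) in frame 1 and (6.3, 11.1) in frame 2.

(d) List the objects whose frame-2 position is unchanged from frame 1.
the green pentagon, the pink hexagon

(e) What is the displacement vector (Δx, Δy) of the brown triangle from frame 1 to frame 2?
(5.5, -0.7)

The brown triangle was at (5.1, 3.7) in frame 1 and (10.6, 3.0) in frame 2.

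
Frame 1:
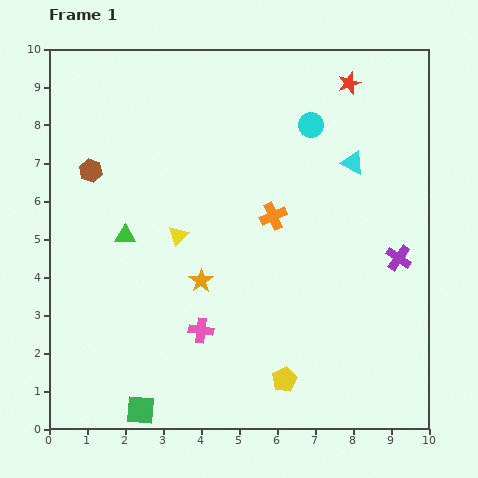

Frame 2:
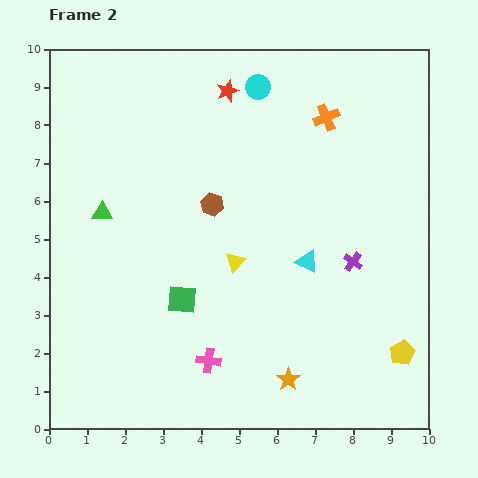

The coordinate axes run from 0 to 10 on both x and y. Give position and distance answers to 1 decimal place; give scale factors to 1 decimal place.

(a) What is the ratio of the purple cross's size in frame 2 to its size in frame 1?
0.7×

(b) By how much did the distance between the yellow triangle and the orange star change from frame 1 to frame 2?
+2.1

Distance in frame 1: 1.3. Distance in frame 2: 3.4.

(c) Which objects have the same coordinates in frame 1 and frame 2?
none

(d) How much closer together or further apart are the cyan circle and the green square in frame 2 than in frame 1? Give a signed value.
-2.8

Distance in frame 1: 8.7. Distance in frame 2: 5.9.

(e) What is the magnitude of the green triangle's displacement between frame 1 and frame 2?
0.8

The green triangle moved from (2.0, 5.1) to (1.4, 5.7), a distance of √(0.6² + 0.6²) ≈ 0.8.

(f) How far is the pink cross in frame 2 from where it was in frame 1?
0.8

The pink cross moved from (4.0, 2.6) to (4.2, 1.8), a distance of √(0.2² + 0.8²) ≈ 0.8.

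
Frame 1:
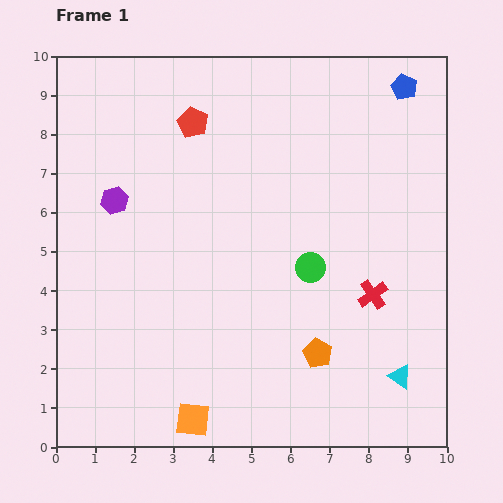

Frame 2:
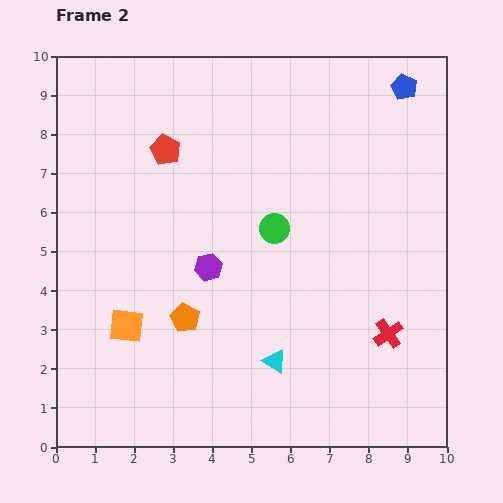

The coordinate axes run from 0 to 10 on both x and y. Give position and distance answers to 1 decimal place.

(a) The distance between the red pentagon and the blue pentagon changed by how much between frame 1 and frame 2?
+0.8

Distance in frame 1: 5.5. Distance in frame 2: 6.3.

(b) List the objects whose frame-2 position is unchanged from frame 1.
the blue pentagon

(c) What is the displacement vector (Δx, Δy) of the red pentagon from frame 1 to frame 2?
(-0.7, -0.7)

The red pentagon was at (3.5, 8.3) in frame 1 and (2.8, 7.6) in frame 2.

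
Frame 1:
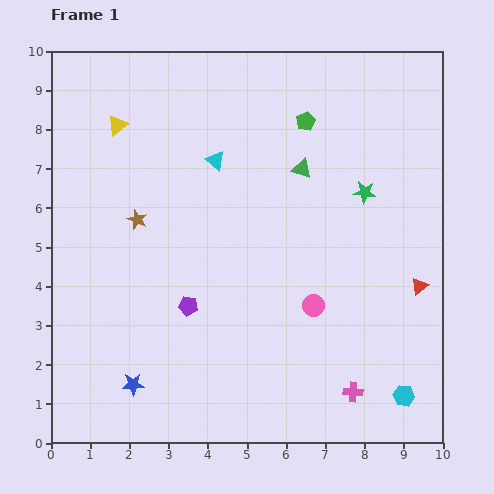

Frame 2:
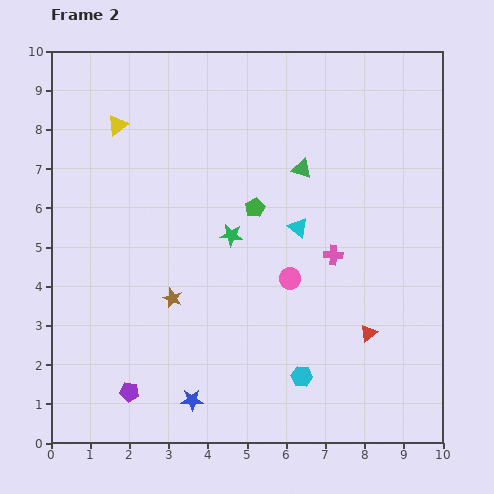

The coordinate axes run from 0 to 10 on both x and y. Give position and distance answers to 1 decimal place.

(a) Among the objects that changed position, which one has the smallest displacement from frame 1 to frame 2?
the pink circle

(moved 0.9)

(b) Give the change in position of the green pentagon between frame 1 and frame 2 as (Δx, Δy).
(-1.3, -2.2)

The green pentagon was at (6.5, 8.2) in frame 1 and (5.2, 6.0) in frame 2.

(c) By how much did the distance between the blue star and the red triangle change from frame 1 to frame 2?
-2.9

Distance in frame 1: 7.7. Distance in frame 2: 4.8.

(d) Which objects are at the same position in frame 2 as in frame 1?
the yellow triangle, the green triangle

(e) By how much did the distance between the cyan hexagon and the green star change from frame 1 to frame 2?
-1.3

Distance in frame 1: 5.3. Distance in frame 2: 4.0.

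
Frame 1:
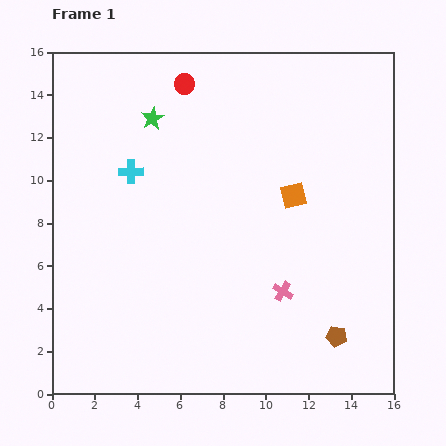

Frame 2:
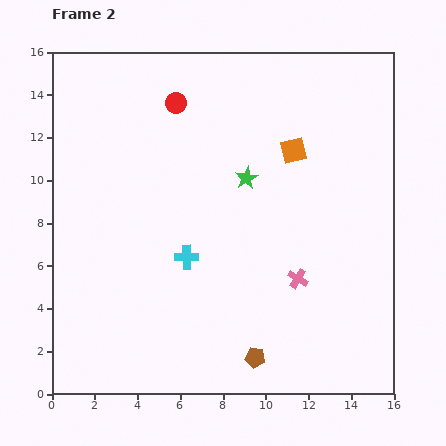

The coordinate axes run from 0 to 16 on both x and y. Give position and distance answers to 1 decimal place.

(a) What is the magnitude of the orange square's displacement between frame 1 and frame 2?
2.1

The orange square moved from (11.3, 9.3) to (11.3, 11.4), a distance of √(0.0² + 2.1²) ≈ 2.1.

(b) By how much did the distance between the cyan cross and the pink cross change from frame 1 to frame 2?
-3.7

Distance in frame 1: 9.0. Distance in frame 2: 5.3.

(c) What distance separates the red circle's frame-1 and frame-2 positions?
1.0

The red circle moved from (6.2, 14.5) to (5.8, 13.6), a distance of √(0.4² + 0.9²) ≈ 1.0.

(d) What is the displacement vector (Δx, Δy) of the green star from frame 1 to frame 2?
(4.4, -2.8)

The green star was at (4.7, 12.9) in frame 1 and (9.1, 10.1) in frame 2.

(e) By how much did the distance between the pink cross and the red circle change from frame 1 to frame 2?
-0.7

Distance in frame 1: 10.7. Distance in frame 2: 10.0.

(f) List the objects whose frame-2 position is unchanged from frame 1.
none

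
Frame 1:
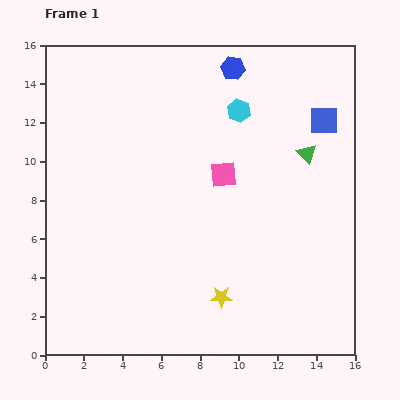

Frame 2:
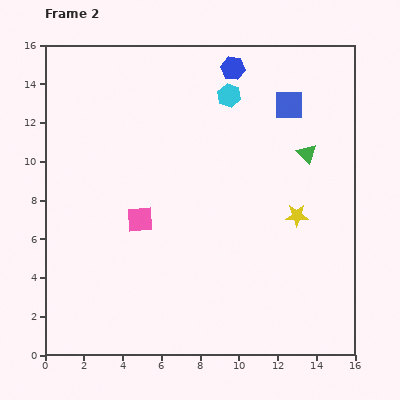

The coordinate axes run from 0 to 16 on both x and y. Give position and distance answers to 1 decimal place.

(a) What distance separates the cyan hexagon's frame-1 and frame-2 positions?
0.9

The cyan hexagon moved from (10.0, 12.6) to (9.5, 13.4), a distance of √(0.5² + 0.8²) ≈ 0.9.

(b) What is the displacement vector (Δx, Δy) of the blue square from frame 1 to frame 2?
(-1.8, 0.8)

The blue square was at (14.4, 12.1) in frame 1 and (12.6, 12.9) in frame 2.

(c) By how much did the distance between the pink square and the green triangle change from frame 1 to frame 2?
+4.8

Distance in frame 1: 4.4. Distance in frame 2: 9.2.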